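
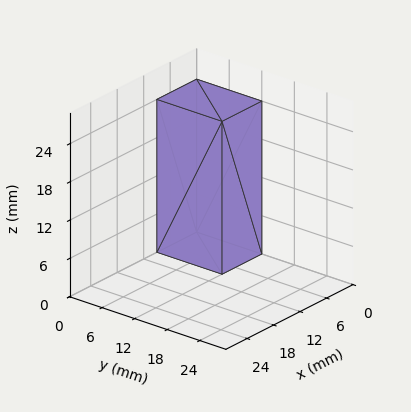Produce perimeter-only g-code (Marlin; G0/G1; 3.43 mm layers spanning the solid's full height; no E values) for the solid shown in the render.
Reading the render: the shape is a rectangular box, roughly 9 × 12 mm footprint and 24 mm tall (dimensions read to the nearest mm from the axis ticks). For the g-code, the solid's height is divided into equal slices at the stated Δz and each level perimeter traced with G1 moves after a G0 lift.

; perimeter-only toolpath
G21 ; units = mm
G90 ; absolute positioning
G28 ; home
; layer 1
G0 Z3.43
G0 X0.00 Y0.00
G1 X9.00 Y0.00
G1 X9.00 Y12.00
G1 X0.00 Y12.00
G1 X0.00 Y0.00
; layer 2
G0 Z6.86
G0 X0.00 Y0.00
G1 X9.00 Y0.00
G1 X9.00 Y12.00
G1 X0.00 Y12.00
G1 X0.00 Y0.00
; layer 3
G0 Z10.29
G0 X0.00 Y0.00
G1 X9.00 Y0.00
G1 X9.00 Y12.00
G1 X0.00 Y12.00
G1 X0.00 Y0.00
; layer 4
G0 Z13.71
G0 X0.00 Y0.00
G1 X9.00 Y0.00
G1 X9.00 Y12.00
G1 X0.00 Y12.00
G1 X0.00 Y0.00
; layer 5
G0 Z17.14
G0 X0.00 Y0.00
G1 X9.00 Y0.00
G1 X9.00 Y12.00
G1 X0.00 Y12.00
G1 X0.00 Y0.00
; layer 6
G0 Z20.57
G0 X0.00 Y0.00
G1 X9.00 Y0.00
G1 X9.00 Y12.00
G1 X0.00 Y12.00
G1 X0.00 Y0.00
; layer 7
G0 Z24.00
G0 X0.00 Y0.00
G1 X9.00 Y0.00
G1 X9.00 Y12.00
G1 X0.00 Y12.00
G1 X0.00 Y0.00
M2 ; end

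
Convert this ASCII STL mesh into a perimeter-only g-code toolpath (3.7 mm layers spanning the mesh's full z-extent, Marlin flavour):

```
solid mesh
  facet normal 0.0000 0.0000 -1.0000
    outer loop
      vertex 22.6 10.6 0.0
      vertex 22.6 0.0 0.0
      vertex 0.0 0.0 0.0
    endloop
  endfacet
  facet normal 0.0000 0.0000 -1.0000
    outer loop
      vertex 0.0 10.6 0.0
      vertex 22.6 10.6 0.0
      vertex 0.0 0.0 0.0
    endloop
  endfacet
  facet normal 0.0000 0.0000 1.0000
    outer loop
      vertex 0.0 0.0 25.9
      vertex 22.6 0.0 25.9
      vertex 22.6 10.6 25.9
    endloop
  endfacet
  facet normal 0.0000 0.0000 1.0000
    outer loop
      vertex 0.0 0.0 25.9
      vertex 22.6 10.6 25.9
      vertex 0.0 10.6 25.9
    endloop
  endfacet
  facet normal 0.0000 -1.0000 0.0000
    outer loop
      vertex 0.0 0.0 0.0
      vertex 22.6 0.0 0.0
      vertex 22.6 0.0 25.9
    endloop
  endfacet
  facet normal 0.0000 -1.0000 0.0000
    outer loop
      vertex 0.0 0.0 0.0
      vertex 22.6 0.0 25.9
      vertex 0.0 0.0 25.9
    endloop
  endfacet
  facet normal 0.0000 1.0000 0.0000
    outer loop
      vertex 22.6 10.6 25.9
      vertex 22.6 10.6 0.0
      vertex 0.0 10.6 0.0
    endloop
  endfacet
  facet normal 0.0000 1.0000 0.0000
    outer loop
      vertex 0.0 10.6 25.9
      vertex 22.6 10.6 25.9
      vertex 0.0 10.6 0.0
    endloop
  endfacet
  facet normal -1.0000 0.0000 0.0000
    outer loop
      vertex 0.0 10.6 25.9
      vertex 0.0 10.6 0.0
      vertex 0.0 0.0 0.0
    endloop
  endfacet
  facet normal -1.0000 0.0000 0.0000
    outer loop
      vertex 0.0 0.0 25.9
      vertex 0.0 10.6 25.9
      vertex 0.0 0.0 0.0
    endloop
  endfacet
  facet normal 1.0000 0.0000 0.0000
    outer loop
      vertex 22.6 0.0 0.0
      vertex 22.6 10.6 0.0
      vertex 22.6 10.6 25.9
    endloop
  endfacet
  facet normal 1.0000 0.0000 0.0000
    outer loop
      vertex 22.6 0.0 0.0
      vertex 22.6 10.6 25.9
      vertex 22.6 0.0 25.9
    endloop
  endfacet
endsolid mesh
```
; perimeter-only toolpath
G21 ; units = mm
G90 ; absolute positioning
G28 ; home
; layer 1
G0 Z3.7
G0 X0.0 Y0.0
G1 X22.6 Y0.0
G1 X22.6 Y10.6
G1 X0.0 Y10.6
G1 X0.0 Y0.0
; layer 2
G0 Z7.4
G0 X0.0 Y0.0
G1 X22.6 Y0.0
G1 X22.6 Y10.6
G1 X0.0 Y10.6
G1 X0.0 Y0.0
; layer 3
G0 Z11.1
G0 X0.0 Y0.0
G1 X22.6 Y0.0
G1 X22.6 Y10.6
G1 X0.0 Y10.6
G1 X0.0 Y0.0
; layer 4
G0 Z14.8
G0 X0.0 Y0.0
G1 X22.6 Y0.0
G1 X22.6 Y10.6
G1 X0.0 Y10.6
G1 X0.0 Y0.0
; layer 5
G0 Z18.5
G0 X0.0 Y0.0
G1 X22.6 Y0.0
G1 X22.6 Y10.6
G1 X0.0 Y10.6
G1 X0.0 Y0.0
; layer 6
G0 Z22.2
G0 X0.0 Y0.0
G1 X22.6 Y0.0
G1 X22.6 Y10.6
G1 X0.0 Y10.6
G1 X0.0 Y0.0
; layer 7
G0 Z25.9
G0 X0.0 Y0.0
G1 X22.6 Y0.0
G1 X22.6 Y10.6
G1 X0.0 Y10.6
G1 X0.0 Y0.0
M2 ; end

The solid is a rectangular box, roughly 22.6 × 10.6 mm footprint and 25.9 mm tall. Slicing at Δz = 3.7 mm — 7 equal slices spanning the solid's height, so layer i sits at z = i·h/7 — gives 7 non-empty perimeters. Each is a 4-segment closed polygon; G0 lifts to the layer z and rapids to the start vertex, then G1 traces the edges.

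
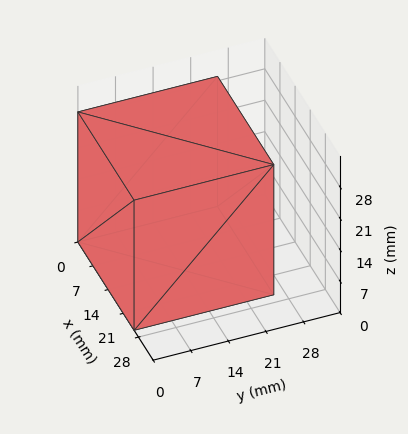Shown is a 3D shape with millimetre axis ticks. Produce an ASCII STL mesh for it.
Reading the render: the shape is a rectangular box, roughly 26 × 26 mm footprint and 29 mm tall (dimensions read to the nearest mm from the axis ticks). For the STL, each face is triangulated and given an outward normal.

solid part
  facet normal 0.0000 0.0000 -1.0000
    outer loop
      vertex 26.00 26.00 0.00
      vertex 26.00 0.00 0.00
      vertex 0.00 0.00 0.00
    endloop
  endfacet
  facet normal 0.0000 0.0000 -1.0000
    outer loop
      vertex 0.00 26.00 0.00
      vertex 26.00 26.00 0.00
      vertex 0.00 0.00 0.00
    endloop
  endfacet
  facet normal 0.0000 0.0000 1.0000
    outer loop
      vertex 0.00 0.00 29.00
      vertex 26.00 0.00 29.00
      vertex 26.00 26.00 29.00
    endloop
  endfacet
  facet normal 0.0000 0.0000 1.0000
    outer loop
      vertex 0.00 0.00 29.00
      vertex 26.00 26.00 29.00
      vertex 0.00 26.00 29.00
    endloop
  endfacet
  facet normal 0.0000 -1.0000 0.0000
    outer loop
      vertex 0.00 0.00 0.00
      vertex 26.00 0.00 0.00
      vertex 26.00 0.00 29.00
    endloop
  endfacet
  facet normal 0.0000 -1.0000 0.0000
    outer loop
      vertex 0.00 0.00 0.00
      vertex 26.00 0.00 29.00
      vertex 0.00 0.00 29.00
    endloop
  endfacet
  facet normal 0.0000 1.0000 0.0000
    outer loop
      vertex 26.00 26.00 29.00
      vertex 26.00 26.00 0.00
      vertex 0.00 26.00 0.00
    endloop
  endfacet
  facet normal 0.0000 1.0000 0.0000
    outer loop
      vertex 0.00 26.00 29.00
      vertex 26.00 26.00 29.00
      vertex 0.00 26.00 0.00
    endloop
  endfacet
  facet normal -1.0000 0.0000 0.0000
    outer loop
      vertex 0.00 26.00 29.00
      vertex 0.00 26.00 0.00
      vertex 0.00 0.00 0.00
    endloop
  endfacet
  facet normal -1.0000 0.0000 0.0000
    outer loop
      vertex 0.00 0.00 29.00
      vertex 0.00 26.00 29.00
      vertex 0.00 0.00 0.00
    endloop
  endfacet
  facet normal 1.0000 0.0000 0.0000
    outer loop
      vertex 26.00 0.00 0.00
      vertex 26.00 26.00 0.00
      vertex 26.00 26.00 29.00
    endloop
  endfacet
  facet normal 1.0000 0.0000 0.0000
    outer loop
      vertex 26.00 0.00 0.00
      vertex 26.00 26.00 29.00
      vertex 26.00 0.00 29.00
    endloop
  endfacet
endsolid part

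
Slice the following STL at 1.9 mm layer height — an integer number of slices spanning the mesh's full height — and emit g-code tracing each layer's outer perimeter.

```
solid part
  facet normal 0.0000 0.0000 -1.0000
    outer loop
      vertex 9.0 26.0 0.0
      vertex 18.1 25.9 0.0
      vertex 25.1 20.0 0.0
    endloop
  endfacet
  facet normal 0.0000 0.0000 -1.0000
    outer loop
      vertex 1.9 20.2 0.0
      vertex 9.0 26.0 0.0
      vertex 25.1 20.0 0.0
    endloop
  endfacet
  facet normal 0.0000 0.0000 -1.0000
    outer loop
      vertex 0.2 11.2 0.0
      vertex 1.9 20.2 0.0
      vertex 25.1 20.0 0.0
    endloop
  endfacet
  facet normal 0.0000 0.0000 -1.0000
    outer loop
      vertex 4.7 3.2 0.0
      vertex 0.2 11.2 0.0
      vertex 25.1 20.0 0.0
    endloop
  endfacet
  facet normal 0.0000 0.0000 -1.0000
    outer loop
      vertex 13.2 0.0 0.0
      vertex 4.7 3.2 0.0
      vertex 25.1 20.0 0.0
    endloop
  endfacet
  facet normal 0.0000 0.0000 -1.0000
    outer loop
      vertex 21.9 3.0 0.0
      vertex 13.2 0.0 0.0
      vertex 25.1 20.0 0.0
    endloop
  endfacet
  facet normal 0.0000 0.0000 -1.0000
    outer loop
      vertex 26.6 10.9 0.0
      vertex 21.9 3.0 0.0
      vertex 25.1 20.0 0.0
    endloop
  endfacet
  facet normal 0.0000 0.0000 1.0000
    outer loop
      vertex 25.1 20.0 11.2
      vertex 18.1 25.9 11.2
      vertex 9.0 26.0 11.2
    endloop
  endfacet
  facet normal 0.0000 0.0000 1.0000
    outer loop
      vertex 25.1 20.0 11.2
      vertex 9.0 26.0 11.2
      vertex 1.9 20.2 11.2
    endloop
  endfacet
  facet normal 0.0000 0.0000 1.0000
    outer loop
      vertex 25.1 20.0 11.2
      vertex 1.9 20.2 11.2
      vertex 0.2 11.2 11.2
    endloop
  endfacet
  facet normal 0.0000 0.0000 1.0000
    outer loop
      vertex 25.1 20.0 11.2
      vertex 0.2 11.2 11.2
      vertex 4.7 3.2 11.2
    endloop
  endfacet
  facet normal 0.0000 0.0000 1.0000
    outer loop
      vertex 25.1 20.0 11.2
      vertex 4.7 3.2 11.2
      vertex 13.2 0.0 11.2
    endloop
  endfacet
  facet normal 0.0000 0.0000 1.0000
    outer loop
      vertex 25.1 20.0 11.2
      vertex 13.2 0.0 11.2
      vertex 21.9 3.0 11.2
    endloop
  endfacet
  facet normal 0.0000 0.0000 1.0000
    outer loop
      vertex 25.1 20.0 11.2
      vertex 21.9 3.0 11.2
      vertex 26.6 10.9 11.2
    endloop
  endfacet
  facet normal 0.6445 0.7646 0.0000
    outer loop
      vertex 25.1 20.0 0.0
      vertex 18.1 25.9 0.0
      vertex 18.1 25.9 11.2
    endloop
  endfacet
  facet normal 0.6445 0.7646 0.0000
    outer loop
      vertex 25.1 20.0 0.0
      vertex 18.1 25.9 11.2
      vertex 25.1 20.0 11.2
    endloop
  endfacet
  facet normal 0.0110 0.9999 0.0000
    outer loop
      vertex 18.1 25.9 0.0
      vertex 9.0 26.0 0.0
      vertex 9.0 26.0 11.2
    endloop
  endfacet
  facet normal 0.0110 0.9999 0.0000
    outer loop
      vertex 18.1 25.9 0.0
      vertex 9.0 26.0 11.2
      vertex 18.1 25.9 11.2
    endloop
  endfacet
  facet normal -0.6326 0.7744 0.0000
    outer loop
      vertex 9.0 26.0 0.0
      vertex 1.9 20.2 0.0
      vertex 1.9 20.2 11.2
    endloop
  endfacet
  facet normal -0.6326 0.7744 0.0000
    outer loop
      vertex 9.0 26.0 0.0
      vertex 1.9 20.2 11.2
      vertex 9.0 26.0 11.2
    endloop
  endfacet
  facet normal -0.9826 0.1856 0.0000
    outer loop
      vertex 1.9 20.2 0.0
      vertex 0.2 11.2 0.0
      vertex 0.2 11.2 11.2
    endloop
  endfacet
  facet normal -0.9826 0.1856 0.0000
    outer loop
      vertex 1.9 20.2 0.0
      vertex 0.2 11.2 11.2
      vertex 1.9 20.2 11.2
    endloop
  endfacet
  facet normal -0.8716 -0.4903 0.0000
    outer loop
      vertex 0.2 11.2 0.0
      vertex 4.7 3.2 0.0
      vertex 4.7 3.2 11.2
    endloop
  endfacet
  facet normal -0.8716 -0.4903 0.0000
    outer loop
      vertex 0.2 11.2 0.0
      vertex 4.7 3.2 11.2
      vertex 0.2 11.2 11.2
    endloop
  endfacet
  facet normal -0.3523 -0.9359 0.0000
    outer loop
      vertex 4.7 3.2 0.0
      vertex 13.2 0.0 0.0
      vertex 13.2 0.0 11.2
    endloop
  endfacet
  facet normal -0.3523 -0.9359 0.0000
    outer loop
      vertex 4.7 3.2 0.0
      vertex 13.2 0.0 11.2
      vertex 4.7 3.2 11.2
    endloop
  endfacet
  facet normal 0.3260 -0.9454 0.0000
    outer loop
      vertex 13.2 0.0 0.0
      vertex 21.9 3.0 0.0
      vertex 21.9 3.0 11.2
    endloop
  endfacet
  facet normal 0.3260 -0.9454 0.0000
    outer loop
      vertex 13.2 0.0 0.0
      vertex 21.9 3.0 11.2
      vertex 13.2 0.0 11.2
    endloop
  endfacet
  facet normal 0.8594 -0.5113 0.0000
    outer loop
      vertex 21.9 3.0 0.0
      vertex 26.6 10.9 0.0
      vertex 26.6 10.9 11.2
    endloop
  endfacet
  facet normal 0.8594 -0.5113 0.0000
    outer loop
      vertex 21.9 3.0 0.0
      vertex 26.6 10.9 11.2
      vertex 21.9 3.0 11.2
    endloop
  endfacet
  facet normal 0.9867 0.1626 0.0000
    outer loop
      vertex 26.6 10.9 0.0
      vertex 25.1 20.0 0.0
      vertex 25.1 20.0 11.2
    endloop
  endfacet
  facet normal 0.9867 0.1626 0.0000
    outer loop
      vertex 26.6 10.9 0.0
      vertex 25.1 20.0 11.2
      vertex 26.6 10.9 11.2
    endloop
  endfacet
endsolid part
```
; perimeter-only toolpath
G21 ; units = mm
G90 ; absolute positioning
G28 ; home
; layer 1
G0 Z1.9
G0 X25.1 Y20.0
G1 X18.1 Y25.9
G1 X9.0 Y26.0
G1 X1.9 Y20.2
G1 X0.2 Y11.2
G1 X4.7 Y3.2
G1 X13.2 Y0.0
G1 X21.9 Y3.0
G1 X26.6 Y10.9
G1 X25.1 Y20.0
; layer 2
G0 Z3.7
G0 X25.1 Y20.0
G1 X18.1 Y25.9
G1 X9.0 Y26.0
G1 X1.9 Y20.2
G1 X0.2 Y11.2
G1 X4.7 Y3.2
G1 X13.2 Y0.0
G1 X21.9 Y3.0
G1 X26.6 Y10.9
G1 X25.1 Y20.0
; layer 3
G0 Z5.6
G0 X25.1 Y20.0
G1 X18.1 Y25.9
G1 X9.0 Y26.0
G1 X1.9 Y20.2
G1 X0.2 Y11.2
G1 X4.7 Y3.2
G1 X13.2 Y0.0
G1 X21.9 Y3.0
G1 X26.6 Y10.9
G1 X25.1 Y20.0
; layer 4
G0 Z7.5
G0 X25.1 Y20.0
G1 X18.1 Y25.9
G1 X9.0 Y26.0
G1 X1.9 Y20.2
G1 X0.2 Y11.2
G1 X4.7 Y3.2
G1 X13.2 Y0.0
G1 X21.9 Y3.0
G1 X26.6 Y10.9
G1 X25.1 Y20.0
; layer 5
G0 Z9.3
G0 X25.1 Y20.0
G1 X18.1 Y25.9
G1 X9.0 Y26.0
G1 X1.9 Y20.2
G1 X0.2 Y11.2
G1 X4.7 Y3.2
G1 X13.2 Y0.0
G1 X21.9 Y3.0
G1 X26.6 Y10.9
G1 X25.1 Y20.0
; layer 6
G0 Z11.2
G0 X25.1 Y20.0
G1 X18.1 Y25.9
G1 X9.0 Y26.0
G1 X1.9 Y20.2
G1 X0.2 Y11.2
G1 X4.7 Y3.2
G1 X13.2 Y0.0
G1 X21.9 Y3.0
G1 X26.6 Y10.9
G1 X25.1 Y20.0
M2 ; end

The solid is a regular 9-sided prism (a cylinder approximated with 9 flat sides), circumscribed radius ≈ 13.4 mm, height ≈ 11.2 mm. Slicing at Δz = 1.9 mm — 6 equal slices spanning the solid's height, so layer i sits at z = i·h/6 — gives 6 non-empty perimeters. Each is a 9-segment closed polygon; G0 lifts to the layer z and rapids to the start vertex, then G1 traces the edges.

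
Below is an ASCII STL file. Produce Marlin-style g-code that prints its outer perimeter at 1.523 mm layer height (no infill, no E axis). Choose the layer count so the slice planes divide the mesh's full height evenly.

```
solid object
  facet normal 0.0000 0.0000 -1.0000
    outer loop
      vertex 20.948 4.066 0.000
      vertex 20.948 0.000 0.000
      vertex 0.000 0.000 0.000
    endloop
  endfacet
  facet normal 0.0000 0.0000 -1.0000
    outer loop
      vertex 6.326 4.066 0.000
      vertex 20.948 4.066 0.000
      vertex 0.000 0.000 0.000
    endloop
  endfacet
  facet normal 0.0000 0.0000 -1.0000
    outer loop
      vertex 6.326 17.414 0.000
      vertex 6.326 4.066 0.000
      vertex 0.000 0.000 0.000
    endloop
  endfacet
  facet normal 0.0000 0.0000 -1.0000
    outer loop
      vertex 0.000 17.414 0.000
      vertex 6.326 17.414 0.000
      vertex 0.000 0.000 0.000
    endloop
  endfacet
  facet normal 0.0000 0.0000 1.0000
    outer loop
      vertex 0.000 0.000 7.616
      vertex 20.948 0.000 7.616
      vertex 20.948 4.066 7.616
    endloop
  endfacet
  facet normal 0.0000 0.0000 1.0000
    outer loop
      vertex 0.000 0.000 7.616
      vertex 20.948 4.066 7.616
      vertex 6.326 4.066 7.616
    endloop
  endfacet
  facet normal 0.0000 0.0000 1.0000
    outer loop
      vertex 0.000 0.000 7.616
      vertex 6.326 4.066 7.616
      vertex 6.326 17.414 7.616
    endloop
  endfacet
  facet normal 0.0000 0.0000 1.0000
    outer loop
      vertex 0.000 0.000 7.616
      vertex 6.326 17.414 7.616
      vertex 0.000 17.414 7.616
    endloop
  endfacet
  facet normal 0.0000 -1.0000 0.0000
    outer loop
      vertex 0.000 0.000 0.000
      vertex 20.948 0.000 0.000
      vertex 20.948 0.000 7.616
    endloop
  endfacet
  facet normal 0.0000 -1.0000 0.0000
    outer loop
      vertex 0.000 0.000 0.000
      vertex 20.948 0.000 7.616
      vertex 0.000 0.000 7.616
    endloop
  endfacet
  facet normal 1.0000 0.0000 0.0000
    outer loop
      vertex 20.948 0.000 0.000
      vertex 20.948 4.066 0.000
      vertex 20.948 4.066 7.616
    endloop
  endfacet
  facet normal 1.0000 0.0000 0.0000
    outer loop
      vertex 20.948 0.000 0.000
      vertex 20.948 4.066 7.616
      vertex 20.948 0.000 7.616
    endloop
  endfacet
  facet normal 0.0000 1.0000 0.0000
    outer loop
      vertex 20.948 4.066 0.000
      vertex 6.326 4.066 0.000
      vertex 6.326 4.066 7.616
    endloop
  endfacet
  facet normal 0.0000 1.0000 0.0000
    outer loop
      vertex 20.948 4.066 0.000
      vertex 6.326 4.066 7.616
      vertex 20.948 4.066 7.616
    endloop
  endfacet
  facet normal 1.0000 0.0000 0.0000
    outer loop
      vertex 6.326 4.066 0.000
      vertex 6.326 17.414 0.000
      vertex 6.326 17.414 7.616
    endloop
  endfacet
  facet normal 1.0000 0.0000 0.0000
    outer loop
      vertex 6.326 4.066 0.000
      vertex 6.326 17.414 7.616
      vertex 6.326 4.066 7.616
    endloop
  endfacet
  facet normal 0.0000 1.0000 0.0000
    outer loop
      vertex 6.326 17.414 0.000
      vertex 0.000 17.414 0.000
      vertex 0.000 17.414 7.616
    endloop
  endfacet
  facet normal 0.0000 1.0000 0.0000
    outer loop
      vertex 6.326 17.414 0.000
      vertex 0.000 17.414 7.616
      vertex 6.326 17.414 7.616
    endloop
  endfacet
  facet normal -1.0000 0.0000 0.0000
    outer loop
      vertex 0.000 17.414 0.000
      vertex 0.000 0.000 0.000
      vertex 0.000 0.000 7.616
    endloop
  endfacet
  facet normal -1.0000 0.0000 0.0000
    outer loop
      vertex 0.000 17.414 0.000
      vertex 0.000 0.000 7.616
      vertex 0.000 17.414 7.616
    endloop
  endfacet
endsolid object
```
; perimeter-only toolpath
G21 ; units = mm
G90 ; absolute positioning
G28 ; home
; layer 1
G0 Z1.523
G0 X0.000 Y0.000
G1 X20.948 Y0.000
G1 X20.948 Y4.066
G1 X6.326 Y4.066
G1 X6.326 Y17.414
G1 X0.000 Y17.414
G1 X0.000 Y0.000
; layer 2
G0 Z3.046
G0 X0.000 Y0.000
G1 X20.948 Y0.000
G1 X20.948 Y4.066
G1 X6.326 Y4.066
G1 X6.326 Y17.414
G1 X0.000 Y17.414
G1 X0.000 Y0.000
; layer 3
G0 Z4.570
G0 X0.000 Y0.000
G1 X20.948 Y0.000
G1 X20.948 Y4.066
G1 X6.326 Y4.066
G1 X6.326 Y17.414
G1 X0.000 Y17.414
G1 X0.000 Y0.000
; layer 4
G0 Z6.093
G0 X0.000 Y0.000
G1 X20.948 Y0.000
G1 X20.948 Y4.066
G1 X6.326 Y4.066
G1 X6.326 Y17.414
G1 X0.000 Y17.414
G1 X0.000 Y0.000
; layer 5
G0 Z7.616
G0 X0.000 Y0.000
G1 X20.948 Y0.000
G1 X20.948 Y4.066
G1 X6.326 Y4.066
G1 X6.326 Y17.414
G1 X0.000 Y17.414
G1 X0.000 Y0.000
M2 ; end

The solid is an L-shaped prism: outer 20.9 × 17.4 mm, arm thicknesses ≈ 4.07 mm (horizontal) and 6.33 mm (vertical), extruded 7.62 mm in z. Slicing at Δz = 1.523 mm — 5 equal slices spanning the solid's height, so layer i sits at z = i·h/5 — gives 5 non-empty perimeters. Each is a 6-segment closed polygon; G0 lifts to the layer z and rapids to the start vertex, then G1 traces the edges.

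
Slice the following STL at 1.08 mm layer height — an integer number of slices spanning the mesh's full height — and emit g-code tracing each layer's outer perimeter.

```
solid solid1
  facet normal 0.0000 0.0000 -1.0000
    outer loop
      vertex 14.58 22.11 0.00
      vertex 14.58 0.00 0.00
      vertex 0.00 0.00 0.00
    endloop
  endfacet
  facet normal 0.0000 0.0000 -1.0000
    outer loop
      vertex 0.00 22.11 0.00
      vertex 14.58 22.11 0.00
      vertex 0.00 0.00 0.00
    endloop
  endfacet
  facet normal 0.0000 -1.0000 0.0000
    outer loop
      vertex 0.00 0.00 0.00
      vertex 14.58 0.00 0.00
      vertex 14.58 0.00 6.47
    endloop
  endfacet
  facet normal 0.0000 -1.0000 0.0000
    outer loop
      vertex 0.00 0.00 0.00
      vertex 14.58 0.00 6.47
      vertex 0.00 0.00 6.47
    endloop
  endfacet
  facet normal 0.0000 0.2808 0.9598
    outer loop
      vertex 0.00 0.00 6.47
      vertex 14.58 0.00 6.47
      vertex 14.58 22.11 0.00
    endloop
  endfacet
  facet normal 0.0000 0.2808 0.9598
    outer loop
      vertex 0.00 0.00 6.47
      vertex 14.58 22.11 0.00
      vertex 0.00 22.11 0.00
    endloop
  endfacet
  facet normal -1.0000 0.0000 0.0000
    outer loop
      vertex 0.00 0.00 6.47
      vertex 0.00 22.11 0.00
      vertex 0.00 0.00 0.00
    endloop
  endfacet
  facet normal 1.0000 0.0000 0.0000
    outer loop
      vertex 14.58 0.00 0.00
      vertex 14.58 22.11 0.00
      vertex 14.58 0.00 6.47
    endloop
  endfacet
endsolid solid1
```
; perimeter-only toolpath
G21 ; units = mm
G90 ; absolute positioning
G28 ; home
; layer 1
G0 Z1.08
G0 X0.00 Y0.00
G1 X14.58 Y0.00
G1 X14.58 Y18.42
G1 X0.00 Y18.42
G1 X0.00 Y0.00
; layer 2
G0 Z2.16
G0 X0.00 Y0.00
G1 X14.58 Y0.00
G1 X14.58 Y14.74
G1 X0.00 Y14.74
G1 X0.00 Y0.00
; layer 3
G0 Z3.24
G0 X0.00 Y0.00
G1 X14.58 Y0.00
G1 X14.58 Y11.05
G1 X0.00 Y11.05
G1 X0.00 Y0.00
; layer 4
G0 Z4.31
G0 X0.00 Y0.00
G1 X14.58 Y0.00
G1 X14.58 Y7.37
G1 X0.00 Y7.37
G1 X0.00 Y0.00
; layer 5
G0 Z5.39
G0 X0.00 Y0.00
G1 X14.58 Y0.00
G1 X14.58 Y3.68
G1 X0.00 Y3.68
G1 X0.00 Y0.00
M2 ; end

The solid is a wedge (ramp): 14.6 × 22.1 mm base, rising to 6.47 mm along the y=0 edge and sloping linearly to z=0 at y=22.1. Slicing at Δz = 1.08 mm — 6 equal slices spanning the solid's height, so layer i sits at z = i·h/6 — gives 5 non-empty perimeters. Each is a 4-segment closed polygon; G0 lifts to the layer z and rapids to the start vertex, then G1 traces the edges. The cross-section shrinks linearly with z (the slice at the apex is degenerate and omitted).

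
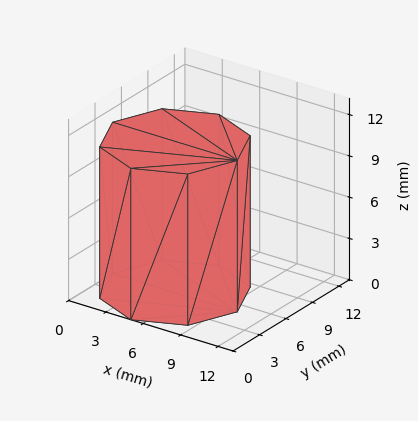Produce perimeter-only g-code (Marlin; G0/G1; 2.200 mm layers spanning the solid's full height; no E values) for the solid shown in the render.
Reading the render: the shape is a regular 8-sided prism (a cylinder approximated with 8 flat sides), circumscribed radius ≈ 5 mm, height ≈ 11 mm (dimensions read to the nearest mm from the axis ticks). For the g-code, the solid's height is divided into equal slices at the stated Δz and each level perimeter traced with G1 moves after a G0 lift.

; perimeter-only toolpath
G21 ; units = mm
G90 ; absolute positioning
G28 ; home
; layer 1
G0 Z2.200
G0 X10.000 Y5.000
G1 X8.536 Y8.536
G1 X5.000 Y10.000
G1 X1.464 Y8.536
G1 X0.000 Y5.000
G1 X1.464 Y1.464
G1 X5.000 Y0.000
G1 X8.536 Y1.464
G1 X10.000 Y5.000
; layer 2
G0 Z4.400
G0 X10.000 Y5.000
G1 X8.536 Y8.536
G1 X5.000 Y10.000
G1 X1.464 Y8.536
G1 X0.000 Y5.000
G1 X1.464 Y1.464
G1 X5.000 Y0.000
G1 X8.536 Y1.464
G1 X10.000 Y5.000
; layer 3
G0 Z6.600
G0 X10.000 Y5.000
G1 X8.536 Y8.536
G1 X5.000 Y10.000
G1 X1.464 Y8.536
G1 X0.000 Y5.000
G1 X1.464 Y1.464
G1 X5.000 Y0.000
G1 X8.536 Y1.464
G1 X10.000 Y5.000
; layer 4
G0 Z8.800
G0 X10.000 Y5.000
G1 X8.536 Y8.536
G1 X5.000 Y10.000
G1 X1.464 Y8.536
G1 X0.000 Y5.000
G1 X1.464 Y1.464
G1 X5.000 Y0.000
G1 X8.536 Y1.464
G1 X10.000 Y5.000
; layer 5
G0 Z11.000
G0 X10.000 Y5.000
G1 X8.536 Y8.536
G1 X5.000 Y10.000
G1 X1.464 Y8.536
G1 X0.000 Y5.000
G1 X1.464 Y1.464
G1 X5.000 Y0.000
G1 X8.536 Y1.464
G1 X10.000 Y5.000
M2 ; end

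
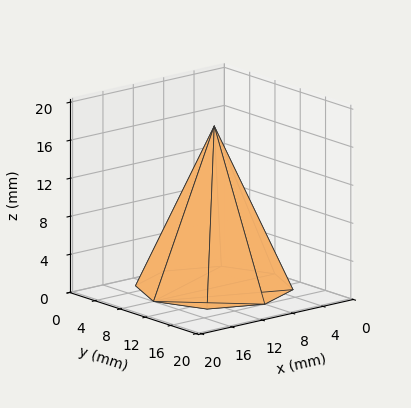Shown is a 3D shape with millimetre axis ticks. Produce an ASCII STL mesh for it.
Reading the render: the shape is a regular 8-sided pyramid, base circumscribed radius ≈ 8 mm, apex at z ≈ 17 mm (dimensions read to the nearest mm from the axis ticks). For the STL, each face is triangulated and given an outward normal.

solid part
  facet normal 0.0000 0.0000 -1.0000
    outer loop
      vertex 8.00 16.00 0.00
      vertex 13.66 13.66 0.00
      vertex 16.00 8.00 0.00
    endloop
  endfacet
  facet normal 0.0000 0.0000 -1.0000
    outer loop
      vertex 2.34 13.66 0.00
      vertex 8.00 16.00 0.00
      vertex 16.00 8.00 0.00
    endloop
  endfacet
  facet normal 0.0000 0.0000 -1.0000
    outer loop
      vertex 0.00 8.00 0.00
      vertex 2.34 13.66 0.00
      vertex 16.00 8.00 0.00
    endloop
  endfacet
  facet normal 0.0000 0.0000 -1.0000
    outer loop
      vertex 2.34 2.34 0.00
      vertex 0.00 8.00 0.00
      vertex 16.00 8.00 0.00
    endloop
  endfacet
  facet normal 0.0000 0.0000 -1.0000
    outer loop
      vertex 8.00 0.00 0.00
      vertex 2.34 2.34 0.00
      vertex 16.00 8.00 0.00
    endloop
  endfacet
  facet normal 0.0000 0.0000 -1.0000
    outer loop
      vertex 13.66 2.34 0.00
      vertex 8.00 0.00 0.00
      vertex 16.00 8.00 0.00
    endloop
  endfacet
  facet normal 0.8475 0.3504 0.3988
    outer loop
      vertex 16.00 8.00 0.00
      vertex 13.66 13.66 0.00
      vertex 8.00 8.00 17.00
    endloop
  endfacet
  facet normal 0.3504 0.8475 0.3988
    outer loop
      vertex 13.66 13.66 0.00
      vertex 8.00 16.00 0.00
      vertex 8.00 8.00 17.00
    endloop
  endfacet
  facet normal -0.3504 0.8475 0.3988
    outer loop
      vertex 8.00 16.00 0.00
      vertex 2.34 13.66 0.00
      vertex 8.00 8.00 17.00
    endloop
  endfacet
  facet normal -0.8475 0.3504 0.3988
    outer loop
      vertex 2.34 13.66 0.00
      vertex 0.00 8.00 0.00
      vertex 8.00 8.00 17.00
    endloop
  endfacet
  facet normal -0.8475 -0.3504 0.3988
    outer loop
      vertex 0.00 8.00 0.00
      vertex 2.34 2.34 0.00
      vertex 8.00 8.00 17.00
    endloop
  endfacet
  facet normal -0.3504 -0.8475 0.3988
    outer loop
      vertex 2.34 2.34 0.00
      vertex 8.00 0.00 0.00
      vertex 8.00 8.00 17.00
    endloop
  endfacet
  facet normal 0.3504 -0.8475 0.3988
    outer loop
      vertex 8.00 0.00 0.00
      vertex 13.66 2.34 0.00
      vertex 8.00 8.00 17.00
    endloop
  endfacet
  facet normal 0.8475 -0.3504 0.3988
    outer loop
      vertex 13.66 2.34 0.00
      vertex 16.00 8.00 0.00
      vertex 8.00 8.00 17.00
    endloop
  endfacet
endsolid part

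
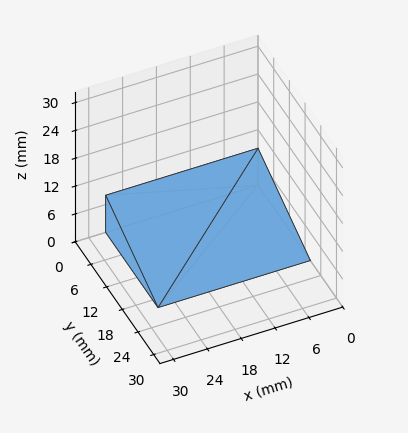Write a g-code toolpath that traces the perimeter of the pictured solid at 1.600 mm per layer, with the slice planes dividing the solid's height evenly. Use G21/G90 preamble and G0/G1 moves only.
Reading the render: the shape is a wedge (ramp): 27 × 20 mm base, rising to 8 mm along the y=0 edge and sloping linearly to z=0 at y=20 (dimensions read to the nearest mm from the axis ticks). For the g-code, the solid's height is divided into equal slices at the stated Δz and each level perimeter traced with G1 moves after a G0 lift.

; perimeter-only toolpath
G21 ; units = mm
G90 ; absolute positioning
G28 ; home
; layer 1
G0 Z1.600
G0 X0.000 Y0.000
G1 X27.000 Y0.000
G1 X27.000 Y16.000
G1 X0.000 Y16.000
G1 X0.000 Y0.000
; layer 2
G0 Z3.200
G0 X0.000 Y0.000
G1 X27.000 Y0.000
G1 X27.000 Y12.000
G1 X0.000 Y12.000
G1 X0.000 Y0.000
; layer 3
G0 Z4.800
G0 X0.000 Y0.000
G1 X27.000 Y0.000
G1 X27.000 Y8.000
G1 X0.000 Y8.000
G1 X0.000 Y0.000
; layer 4
G0 Z6.400
G0 X0.000 Y0.000
G1 X27.000 Y0.000
G1 X27.000 Y4.000
G1 X0.000 Y4.000
G1 X0.000 Y0.000
M2 ; end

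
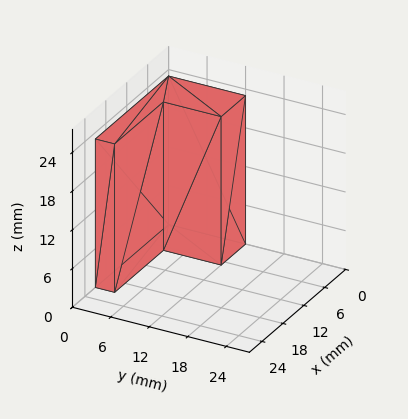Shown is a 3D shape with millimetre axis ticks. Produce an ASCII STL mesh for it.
Reading the render: the shape is an L-shaped prism: outer 21 × 12 mm, arm thicknesses ≈ 3 mm (horizontal) and 7 mm (vertical), extruded 23 mm in z (dimensions read to the nearest mm from the axis ticks). For the STL, each face is triangulated and given an outward normal.

solid part
  facet normal 0.0000 0.0000 -1.0000
    outer loop
      vertex 21.00 3.00 0.00
      vertex 21.00 0.00 0.00
      vertex 0.00 0.00 0.00
    endloop
  endfacet
  facet normal 0.0000 0.0000 -1.0000
    outer loop
      vertex 7.00 3.00 0.00
      vertex 21.00 3.00 0.00
      vertex 0.00 0.00 0.00
    endloop
  endfacet
  facet normal 0.0000 0.0000 -1.0000
    outer loop
      vertex 7.00 12.00 0.00
      vertex 7.00 3.00 0.00
      vertex 0.00 0.00 0.00
    endloop
  endfacet
  facet normal 0.0000 0.0000 -1.0000
    outer loop
      vertex 0.00 12.00 0.00
      vertex 7.00 12.00 0.00
      vertex 0.00 0.00 0.00
    endloop
  endfacet
  facet normal 0.0000 0.0000 1.0000
    outer loop
      vertex 0.00 0.00 23.00
      vertex 21.00 0.00 23.00
      vertex 21.00 3.00 23.00
    endloop
  endfacet
  facet normal 0.0000 0.0000 1.0000
    outer loop
      vertex 0.00 0.00 23.00
      vertex 21.00 3.00 23.00
      vertex 7.00 3.00 23.00
    endloop
  endfacet
  facet normal 0.0000 0.0000 1.0000
    outer loop
      vertex 0.00 0.00 23.00
      vertex 7.00 3.00 23.00
      vertex 7.00 12.00 23.00
    endloop
  endfacet
  facet normal 0.0000 0.0000 1.0000
    outer loop
      vertex 0.00 0.00 23.00
      vertex 7.00 12.00 23.00
      vertex 0.00 12.00 23.00
    endloop
  endfacet
  facet normal 0.0000 -1.0000 0.0000
    outer loop
      vertex 0.00 0.00 0.00
      vertex 21.00 0.00 0.00
      vertex 21.00 0.00 23.00
    endloop
  endfacet
  facet normal 0.0000 -1.0000 0.0000
    outer loop
      vertex 0.00 0.00 0.00
      vertex 21.00 0.00 23.00
      vertex 0.00 0.00 23.00
    endloop
  endfacet
  facet normal 1.0000 0.0000 0.0000
    outer loop
      vertex 21.00 0.00 0.00
      vertex 21.00 3.00 0.00
      vertex 21.00 3.00 23.00
    endloop
  endfacet
  facet normal 1.0000 0.0000 0.0000
    outer loop
      vertex 21.00 0.00 0.00
      vertex 21.00 3.00 23.00
      vertex 21.00 0.00 23.00
    endloop
  endfacet
  facet normal 0.0000 1.0000 0.0000
    outer loop
      vertex 21.00 3.00 0.00
      vertex 7.00 3.00 0.00
      vertex 7.00 3.00 23.00
    endloop
  endfacet
  facet normal 0.0000 1.0000 0.0000
    outer loop
      vertex 21.00 3.00 0.00
      vertex 7.00 3.00 23.00
      vertex 21.00 3.00 23.00
    endloop
  endfacet
  facet normal 1.0000 0.0000 0.0000
    outer loop
      vertex 7.00 3.00 0.00
      vertex 7.00 12.00 0.00
      vertex 7.00 12.00 23.00
    endloop
  endfacet
  facet normal 1.0000 0.0000 0.0000
    outer loop
      vertex 7.00 3.00 0.00
      vertex 7.00 12.00 23.00
      vertex 7.00 3.00 23.00
    endloop
  endfacet
  facet normal 0.0000 1.0000 0.0000
    outer loop
      vertex 7.00 12.00 0.00
      vertex 0.00 12.00 0.00
      vertex 0.00 12.00 23.00
    endloop
  endfacet
  facet normal 0.0000 1.0000 0.0000
    outer loop
      vertex 7.00 12.00 0.00
      vertex 0.00 12.00 23.00
      vertex 7.00 12.00 23.00
    endloop
  endfacet
  facet normal -1.0000 0.0000 0.0000
    outer loop
      vertex 0.00 12.00 0.00
      vertex 0.00 0.00 0.00
      vertex 0.00 0.00 23.00
    endloop
  endfacet
  facet normal -1.0000 0.0000 0.0000
    outer loop
      vertex 0.00 12.00 0.00
      vertex 0.00 0.00 23.00
      vertex 0.00 12.00 23.00
    endloop
  endfacet
endsolid part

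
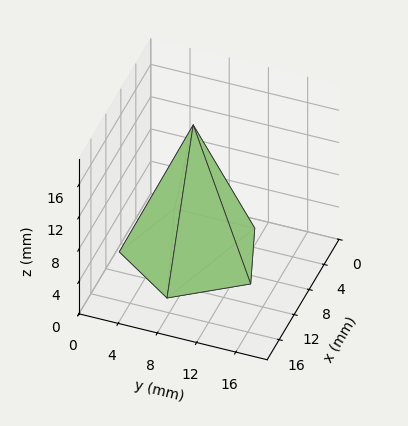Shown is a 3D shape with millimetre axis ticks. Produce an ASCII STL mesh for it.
Reading the render: the shape is a regular 5-sided pyramid, base circumscribed radius ≈ 7 mm, apex at z ≈ 16 mm (dimensions read to the nearest mm from the axis ticks). For the STL, each face is triangulated and given an outward normal.

solid part
  facet normal 0.0000 0.0000 -1.0000
    outer loop
      vertex 1.3 11.1 0.0
      vertex 9.2 13.7 0.0
      vertex 14.0 7.0 0.0
    endloop
  endfacet
  facet normal 0.0000 0.0000 -1.0000
    outer loop
      vertex 1.3 2.9 0.0
      vertex 1.3 11.1 0.0
      vertex 14.0 7.0 0.0
    endloop
  endfacet
  facet normal 0.0000 0.0000 -1.0000
    outer loop
      vertex 9.2 0.3 0.0
      vertex 1.3 2.9 0.0
      vertex 14.0 7.0 0.0
    endloop
  endfacet
  facet normal 0.7659 0.5487 0.3351
    outer loop
      vertex 14.0 7.0 0.0
      vertex 9.2 13.7 0.0
      vertex 7.0 7.0 16.0
    endloop
  endfacet
  facet normal -0.2946 0.8952 0.3344
    outer loop
      vertex 9.2 13.7 0.0
      vertex 1.3 11.1 0.0
      vertex 7.0 7.0 16.0
    endloop
  endfacet
  facet normal -0.9420 0.0000 0.3356
    outer loop
      vertex 1.3 11.1 0.0
      vertex 1.3 2.9 0.0
      vertex 7.0 7.0 16.0
    endloop
  endfacet
  facet normal -0.2946 -0.8952 0.3344
    outer loop
      vertex 1.3 2.9 0.0
      vertex 9.2 0.3 0.0
      vertex 7.0 7.0 16.0
    endloop
  endfacet
  facet normal 0.7659 -0.5487 0.3351
    outer loop
      vertex 9.2 0.3 0.0
      vertex 14.0 7.0 0.0
      vertex 7.0 7.0 16.0
    endloop
  endfacet
endsolid part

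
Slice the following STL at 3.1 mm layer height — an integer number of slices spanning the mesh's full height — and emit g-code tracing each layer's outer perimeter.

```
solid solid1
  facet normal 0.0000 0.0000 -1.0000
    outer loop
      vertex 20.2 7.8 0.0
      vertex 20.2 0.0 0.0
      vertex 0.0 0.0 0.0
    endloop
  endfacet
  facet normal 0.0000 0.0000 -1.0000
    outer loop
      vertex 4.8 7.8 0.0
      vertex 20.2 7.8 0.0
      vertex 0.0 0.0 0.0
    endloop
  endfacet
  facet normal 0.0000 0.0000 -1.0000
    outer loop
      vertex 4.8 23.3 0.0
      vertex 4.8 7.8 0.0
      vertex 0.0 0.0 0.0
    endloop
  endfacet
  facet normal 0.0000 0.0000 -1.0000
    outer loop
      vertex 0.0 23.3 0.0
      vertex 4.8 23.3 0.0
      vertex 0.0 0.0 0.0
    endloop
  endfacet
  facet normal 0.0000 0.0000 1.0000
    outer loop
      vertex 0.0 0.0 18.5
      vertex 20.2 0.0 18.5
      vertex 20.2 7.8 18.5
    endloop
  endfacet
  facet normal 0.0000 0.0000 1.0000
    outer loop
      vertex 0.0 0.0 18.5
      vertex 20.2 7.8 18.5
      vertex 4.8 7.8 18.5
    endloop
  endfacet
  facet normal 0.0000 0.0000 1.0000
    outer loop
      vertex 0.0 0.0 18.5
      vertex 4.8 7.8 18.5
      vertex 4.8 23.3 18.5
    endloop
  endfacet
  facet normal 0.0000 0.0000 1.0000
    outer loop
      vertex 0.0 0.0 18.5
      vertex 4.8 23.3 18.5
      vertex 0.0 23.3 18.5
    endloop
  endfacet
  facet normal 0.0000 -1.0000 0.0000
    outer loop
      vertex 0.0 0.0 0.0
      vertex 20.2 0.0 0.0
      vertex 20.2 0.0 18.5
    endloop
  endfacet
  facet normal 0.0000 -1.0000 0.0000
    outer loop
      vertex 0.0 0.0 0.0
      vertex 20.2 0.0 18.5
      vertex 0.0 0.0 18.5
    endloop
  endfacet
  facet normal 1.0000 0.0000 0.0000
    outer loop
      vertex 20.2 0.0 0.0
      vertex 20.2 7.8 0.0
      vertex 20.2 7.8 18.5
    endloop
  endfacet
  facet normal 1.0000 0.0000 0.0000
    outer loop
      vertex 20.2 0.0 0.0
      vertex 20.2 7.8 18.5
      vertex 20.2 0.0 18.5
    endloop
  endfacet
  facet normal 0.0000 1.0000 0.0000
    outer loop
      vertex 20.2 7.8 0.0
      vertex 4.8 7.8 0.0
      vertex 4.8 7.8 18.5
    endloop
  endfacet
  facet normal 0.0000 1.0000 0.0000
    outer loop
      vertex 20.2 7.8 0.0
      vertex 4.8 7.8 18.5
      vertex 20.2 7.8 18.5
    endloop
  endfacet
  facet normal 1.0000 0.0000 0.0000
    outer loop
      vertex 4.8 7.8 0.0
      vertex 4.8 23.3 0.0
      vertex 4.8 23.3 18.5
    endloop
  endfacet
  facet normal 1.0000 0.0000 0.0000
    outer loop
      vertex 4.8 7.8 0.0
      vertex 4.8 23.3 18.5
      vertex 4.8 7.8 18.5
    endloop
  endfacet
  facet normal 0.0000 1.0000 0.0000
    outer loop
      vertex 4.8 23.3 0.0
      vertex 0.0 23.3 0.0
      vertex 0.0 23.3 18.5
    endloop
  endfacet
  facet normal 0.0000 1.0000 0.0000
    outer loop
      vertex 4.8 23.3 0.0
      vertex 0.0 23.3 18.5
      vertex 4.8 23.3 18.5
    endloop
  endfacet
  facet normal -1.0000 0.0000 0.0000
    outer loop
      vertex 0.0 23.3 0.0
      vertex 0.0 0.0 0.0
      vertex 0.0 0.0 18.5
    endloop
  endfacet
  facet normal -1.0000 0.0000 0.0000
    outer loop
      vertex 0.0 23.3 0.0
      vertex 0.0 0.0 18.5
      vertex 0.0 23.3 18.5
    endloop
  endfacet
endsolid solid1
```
; perimeter-only toolpath
G21 ; units = mm
G90 ; absolute positioning
G28 ; home
; layer 1
G0 Z3.1
G0 X0.0 Y0.0
G1 X20.2 Y0.0
G1 X20.2 Y7.8
G1 X4.8 Y7.8
G1 X4.8 Y23.3
G1 X0.0 Y23.3
G1 X0.0 Y0.0
; layer 2
G0 Z6.2
G0 X0.0 Y0.0
G1 X20.2 Y0.0
G1 X20.2 Y7.8
G1 X4.8 Y7.8
G1 X4.8 Y23.3
G1 X0.0 Y23.3
G1 X0.0 Y0.0
; layer 3
G0 Z9.2
G0 X0.0 Y0.0
G1 X20.2 Y0.0
G1 X20.2 Y7.8
G1 X4.8 Y7.8
G1 X4.8 Y23.3
G1 X0.0 Y23.3
G1 X0.0 Y0.0
; layer 4
G0 Z12.3
G0 X0.0 Y0.0
G1 X20.2 Y0.0
G1 X20.2 Y7.8
G1 X4.8 Y7.8
G1 X4.8 Y23.3
G1 X0.0 Y23.3
G1 X0.0 Y0.0
; layer 5
G0 Z15.4
G0 X0.0 Y0.0
G1 X20.2 Y0.0
G1 X20.2 Y7.8
G1 X4.8 Y7.8
G1 X4.8 Y23.3
G1 X0.0 Y23.3
G1 X0.0 Y0.0
; layer 6
G0 Z18.5
G0 X0.0 Y0.0
G1 X20.2 Y0.0
G1 X20.2 Y7.8
G1 X4.8 Y7.8
G1 X4.8 Y23.3
G1 X0.0 Y23.3
G1 X0.0 Y0.0
M2 ; end

The solid is an L-shaped prism: outer 20.2 × 23.3 mm, arm thicknesses ≈ 7.8 mm (horizontal) and 4.8 mm (vertical), extruded 18.5 mm in z. Slicing at Δz = 3.1 mm — 6 equal slices spanning the solid's height, so layer i sits at z = i·h/6 — gives 6 non-empty perimeters. Each is a 6-segment closed polygon; G0 lifts to the layer z and rapids to the start vertex, then G1 traces the edges.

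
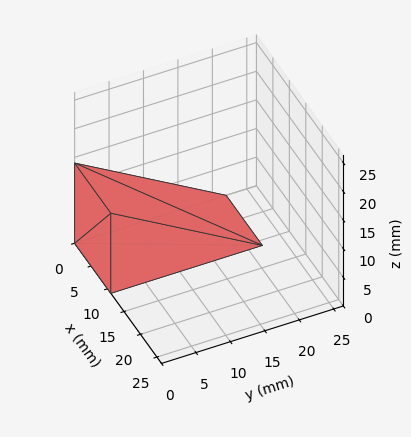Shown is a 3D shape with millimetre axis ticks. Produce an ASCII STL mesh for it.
Reading the render: the shape is a wedge (ramp): 11 × 22 mm base, rising to 14 mm along the y=0 edge and sloping linearly to z=0 at y=22 (dimensions read to the nearest mm from the axis ticks). For the STL, each face is triangulated and given an outward normal.

solid part
  facet normal 0.0000 0.0000 -1.0000
    outer loop
      vertex 11.0 22.0 0.0
      vertex 11.0 0.0 0.0
      vertex 0.0 0.0 0.0
    endloop
  endfacet
  facet normal 0.0000 0.0000 -1.0000
    outer loop
      vertex 0.0 22.0 0.0
      vertex 11.0 22.0 0.0
      vertex 0.0 0.0 0.0
    endloop
  endfacet
  facet normal 0.0000 -1.0000 0.0000
    outer loop
      vertex 0.0 0.0 0.0
      vertex 11.0 0.0 0.0
      vertex 11.0 0.0 14.0
    endloop
  endfacet
  facet normal 0.0000 -1.0000 0.0000
    outer loop
      vertex 0.0 0.0 0.0
      vertex 11.0 0.0 14.0
      vertex 0.0 0.0 14.0
    endloop
  endfacet
  facet normal 0.0000 0.5369 0.8437
    outer loop
      vertex 0.0 0.0 14.0
      vertex 11.0 0.0 14.0
      vertex 11.0 22.0 0.0
    endloop
  endfacet
  facet normal 0.0000 0.5369 0.8437
    outer loop
      vertex 0.0 0.0 14.0
      vertex 11.0 22.0 0.0
      vertex 0.0 22.0 0.0
    endloop
  endfacet
  facet normal -1.0000 0.0000 0.0000
    outer loop
      vertex 0.0 0.0 14.0
      vertex 0.0 22.0 0.0
      vertex 0.0 0.0 0.0
    endloop
  endfacet
  facet normal 1.0000 0.0000 0.0000
    outer loop
      vertex 11.0 0.0 0.0
      vertex 11.0 22.0 0.0
      vertex 11.0 0.0 14.0
    endloop
  endfacet
endsolid part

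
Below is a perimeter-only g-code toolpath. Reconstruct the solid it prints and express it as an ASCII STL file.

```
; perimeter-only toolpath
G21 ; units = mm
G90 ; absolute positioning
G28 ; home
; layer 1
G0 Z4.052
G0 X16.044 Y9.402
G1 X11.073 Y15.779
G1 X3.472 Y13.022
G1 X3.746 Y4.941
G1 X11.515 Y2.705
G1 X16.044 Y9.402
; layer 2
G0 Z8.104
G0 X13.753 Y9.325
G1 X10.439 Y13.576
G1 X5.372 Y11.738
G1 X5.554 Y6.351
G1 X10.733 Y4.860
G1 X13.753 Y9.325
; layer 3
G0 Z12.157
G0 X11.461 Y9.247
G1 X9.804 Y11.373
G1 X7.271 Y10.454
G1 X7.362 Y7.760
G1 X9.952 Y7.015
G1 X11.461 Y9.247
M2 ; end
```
solid part
  facet normal 0.0000 0.0000 -1.0000
    outer loop
      vertex 1.573 14.306 0.000
      vertex 11.707 17.982 0.000
      vertex 18.335 9.480 0.000
    endloop
  endfacet
  facet normal 0.0000 0.0000 -1.0000
    outer loop
      vertex 1.938 3.532 0.000
      vertex 1.573 14.306 0.000
      vertex 18.335 9.480 0.000
    endloop
  endfacet
  facet normal 0.0000 0.0000 -1.0000
    outer loop
      vertex 12.297 0.550 0.000
      vertex 1.938 3.532 0.000
      vertex 18.335 9.480 0.000
    endloop
  endfacet
  facet normal 0.7171 0.5591 0.4162
    outer loop
      vertex 18.335 9.480 0.000
      vertex 11.707 17.982 0.000
      vertex 9.170 9.170 16.209
    endloop
  endfacet
  facet normal -0.3101 0.8548 0.4162
    outer loop
      vertex 11.707 17.982 0.000
      vertex 1.573 14.306 0.000
      vertex 9.170 9.170 16.209
    endloop
  endfacet
  facet normal -0.9088 -0.0308 0.4162
    outer loop
      vertex 1.573 14.306 0.000
      vertex 1.938 3.532 0.000
      vertex 9.170 9.170 16.209
    endloop
  endfacet
  facet normal -0.2515 -0.8738 0.4162
    outer loop
      vertex 1.938 3.532 0.000
      vertex 12.297 0.550 0.000
      vertex 9.170 9.170 16.209
    endloop
  endfacet
  facet normal 0.7533 -0.5093 0.4162
    outer loop
      vertex 12.297 0.550 0.000
      vertex 18.335 9.480 0.000
      vertex 9.170 9.170 16.209
    endloop
  endfacet
endsolid part

The G0 Z moves step by Δz≈4.052 mm. The G1 loops shrink linearly with z, so the solid tapers from its base footprint up to z≈16.2. Closing with a flat bottom cap and the tapered top and triangulating gives 8 facets — a regular 5-sided pyramid, base circumscribed radius ≈ 9.17 mm, apex at z ≈ 16.2 mm.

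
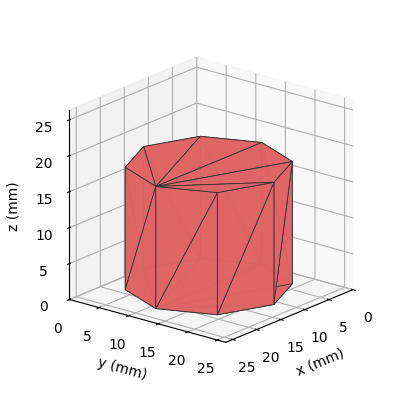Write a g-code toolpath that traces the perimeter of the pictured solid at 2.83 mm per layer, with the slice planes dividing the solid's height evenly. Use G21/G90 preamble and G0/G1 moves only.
Reading the render: the shape is a regular 8-sided prism (a cylinder approximated with 8 flat sides), circumscribed radius ≈ 11 mm, height ≈ 17 mm (dimensions read to the nearest mm from the axis ticks). For the g-code, the solid's height is divided into equal slices at the stated Δz and each level perimeter traced with G1 moves after a G0 lift.

; perimeter-only toolpath
G21 ; units = mm
G90 ; absolute positioning
G28 ; home
; layer 1
G0 Z2.83
G0 X22.00 Y11.00
G1 X18.78 Y18.78
G1 X11.00 Y22.00
G1 X3.22 Y18.78
G1 X0.00 Y11.00
G1 X3.22 Y3.22
G1 X11.00 Y0.00
G1 X18.78 Y3.22
G1 X22.00 Y11.00
; layer 2
G0 Z5.67
G0 X22.00 Y11.00
G1 X18.78 Y18.78
G1 X11.00 Y22.00
G1 X3.22 Y18.78
G1 X0.00 Y11.00
G1 X3.22 Y3.22
G1 X11.00 Y0.00
G1 X18.78 Y3.22
G1 X22.00 Y11.00
; layer 3
G0 Z8.50
G0 X22.00 Y11.00
G1 X18.78 Y18.78
G1 X11.00 Y22.00
G1 X3.22 Y18.78
G1 X0.00 Y11.00
G1 X3.22 Y3.22
G1 X11.00 Y0.00
G1 X18.78 Y3.22
G1 X22.00 Y11.00
; layer 4
G0 Z11.33
G0 X22.00 Y11.00
G1 X18.78 Y18.78
G1 X11.00 Y22.00
G1 X3.22 Y18.78
G1 X0.00 Y11.00
G1 X3.22 Y3.22
G1 X11.00 Y0.00
G1 X18.78 Y3.22
G1 X22.00 Y11.00
; layer 5
G0 Z14.17
G0 X22.00 Y11.00
G1 X18.78 Y18.78
G1 X11.00 Y22.00
G1 X3.22 Y18.78
G1 X0.00 Y11.00
G1 X3.22 Y3.22
G1 X11.00 Y0.00
G1 X18.78 Y3.22
G1 X22.00 Y11.00
; layer 6
G0 Z17.00
G0 X22.00 Y11.00
G1 X18.78 Y18.78
G1 X11.00 Y22.00
G1 X3.22 Y18.78
G1 X0.00 Y11.00
G1 X3.22 Y3.22
G1 X11.00 Y0.00
G1 X18.78 Y3.22
G1 X22.00 Y11.00
M2 ; end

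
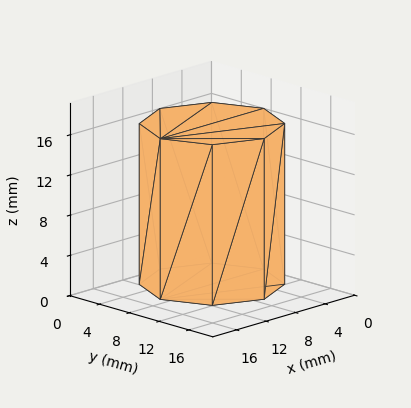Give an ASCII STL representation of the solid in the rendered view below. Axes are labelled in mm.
Reading the render: the shape is a regular 8-sided prism (a cylinder approximated with 8 flat sides), circumscribed radius ≈ 7 mm, height ≈ 16 mm (dimensions read to the nearest mm from the axis ticks). For the STL, each face is triangulated and given an outward normal.

solid part
  facet normal 0.0000 0.0000 -1.0000
    outer loop
      vertex 7.0 14.0 0.0
      vertex 11.9 11.9 0.0
      vertex 14.0 7.0 0.0
    endloop
  endfacet
  facet normal 0.0000 0.0000 -1.0000
    outer loop
      vertex 2.1 11.9 0.0
      vertex 7.0 14.0 0.0
      vertex 14.0 7.0 0.0
    endloop
  endfacet
  facet normal 0.0000 0.0000 -1.0000
    outer loop
      vertex 0.0 7.0 0.0
      vertex 2.1 11.9 0.0
      vertex 14.0 7.0 0.0
    endloop
  endfacet
  facet normal 0.0000 0.0000 -1.0000
    outer loop
      vertex 2.1 2.1 0.0
      vertex 0.0 7.0 0.0
      vertex 14.0 7.0 0.0
    endloop
  endfacet
  facet normal 0.0000 0.0000 -1.0000
    outer loop
      vertex 7.0 0.0 0.0
      vertex 2.1 2.1 0.0
      vertex 14.0 7.0 0.0
    endloop
  endfacet
  facet normal 0.0000 0.0000 -1.0000
    outer loop
      vertex 11.9 2.1 0.0
      vertex 7.0 0.0 0.0
      vertex 14.0 7.0 0.0
    endloop
  endfacet
  facet normal 0.0000 0.0000 1.0000
    outer loop
      vertex 14.0 7.0 16.0
      vertex 11.9 11.9 16.0
      vertex 7.0 14.0 16.0
    endloop
  endfacet
  facet normal 0.0000 0.0000 1.0000
    outer loop
      vertex 14.0 7.0 16.0
      vertex 7.0 14.0 16.0
      vertex 2.1 11.9 16.0
    endloop
  endfacet
  facet normal 0.0000 0.0000 1.0000
    outer loop
      vertex 14.0 7.0 16.0
      vertex 2.1 11.9 16.0
      vertex 0.0 7.0 16.0
    endloop
  endfacet
  facet normal 0.0000 0.0000 1.0000
    outer loop
      vertex 14.0 7.0 16.0
      vertex 0.0 7.0 16.0
      vertex 2.1 2.1 16.0
    endloop
  endfacet
  facet normal 0.0000 0.0000 1.0000
    outer loop
      vertex 14.0 7.0 16.0
      vertex 2.1 2.1 16.0
      vertex 7.0 0.0 16.0
    endloop
  endfacet
  facet normal 0.0000 0.0000 1.0000
    outer loop
      vertex 14.0 7.0 16.0
      vertex 7.0 0.0 16.0
      vertex 11.9 2.1 16.0
    endloop
  endfacet
  facet normal 0.9191 0.3939 0.0000
    outer loop
      vertex 14.0 7.0 0.0
      vertex 11.9 11.9 0.0
      vertex 11.9 11.9 16.0
    endloop
  endfacet
  facet normal 0.9191 0.3939 0.0000
    outer loop
      vertex 14.0 7.0 0.0
      vertex 11.9 11.9 16.0
      vertex 14.0 7.0 16.0
    endloop
  endfacet
  facet normal 0.3939 0.9191 0.0000
    outer loop
      vertex 11.9 11.9 0.0
      vertex 7.0 14.0 0.0
      vertex 7.0 14.0 16.0
    endloop
  endfacet
  facet normal 0.3939 0.9191 0.0000
    outer loop
      vertex 11.9 11.9 0.0
      vertex 7.0 14.0 16.0
      vertex 11.9 11.9 16.0
    endloop
  endfacet
  facet normal -0.3939 0.9191 0.0000
    outer loop
      vertex 7.0 14.0 0.0
      vertex 2.1 11.9 0.0
      vertex 2.1 11.9 16.0
    endloop
  endfacet
  facet normal -0.3939 0.9191 0.0000
    outer loop
      vertex 7.0 14.0 0.0
      vertex 2.1 11.9 16.0
      vertex 7.0 14.0 16.0
    endloop
  endfacet
  facet normal -0.9191 0.3939 0.0000
    outer loop
      vertex 2.1 11.9 0.0
      vertex 0.0 7.0 0.0
      vertex 0.0 7.0 16.0
    endloop
  endfacet
  facet normal -0.9191 0.3939 0.0000
    outer loop
      vertex 2.1 11.9 0.0
      vertex 0.0 7.0 16.0
      vertex 2.1 11.9 16.0
    endloop
  endfacet
  facet normal -0.9191 -0.3939 0.0000
    outer loop
      vertex 0.0 7.0 0.0
      vertex 2.1 2.1 0.0
      vertex 2.1 2.1 16.0
    endloop
  endfacet
  facet normal -0.9191 -0.3939 0.0000
    outer loop
      vertex 0.0 7.0 0.0
      vertex 2.1 2.1 16.0
      vertex 0.0 7.0 16.0
    endloop
  endfacet
  facet normal -0.3939 -0.9191 0.0000
    outer loop
      vertex 2.1 2.1 0.0
      vertex 7.0 0.0 0.0
      vertex 7.0 0.0 16.0
    endloop
  endfacet
  facet normal -0.3939 -0.9191 0.0000
    outer loop
      vertex 2.1 2.1 0.0
      vertex 7.0 0.0 16.0
      vertex 2.1 2.1 16.0
    endloop
  endfacet
  facet normal 0.3939 -0.9191 0.0000
    outer loop
      vertex 7.0 0.0 0.0
      vertex 11.9 2.1 0.0
      vertex 11.9 2.1 16.0
    endloop
  endfacet
  facet normal 0.3939 -0.9191 0.0000
    outer loop
      vertex 7.0 0.0 0.0
      vertex 11.9 2.1 16.0
      vertex 7.0 0.0 16.0
    endloop
  endfacet
  facet normal 0.9191 -0.3939 0.0000
    outer loop
      vertex 11.9 2.1 0.0
      vertex 14.0 7.0 0.0
      vertex 14.0 7.0 16.0
    endloop
  endfacet
  facet normal 0.9191 -0.3939 0.0000
    outer loop
      vertex 11.9 2.1 0.0
      vertex 14.0 7.0 16.0
      vertex 11.9 2.1 16.0
    endloop
  endfacet
endsolid part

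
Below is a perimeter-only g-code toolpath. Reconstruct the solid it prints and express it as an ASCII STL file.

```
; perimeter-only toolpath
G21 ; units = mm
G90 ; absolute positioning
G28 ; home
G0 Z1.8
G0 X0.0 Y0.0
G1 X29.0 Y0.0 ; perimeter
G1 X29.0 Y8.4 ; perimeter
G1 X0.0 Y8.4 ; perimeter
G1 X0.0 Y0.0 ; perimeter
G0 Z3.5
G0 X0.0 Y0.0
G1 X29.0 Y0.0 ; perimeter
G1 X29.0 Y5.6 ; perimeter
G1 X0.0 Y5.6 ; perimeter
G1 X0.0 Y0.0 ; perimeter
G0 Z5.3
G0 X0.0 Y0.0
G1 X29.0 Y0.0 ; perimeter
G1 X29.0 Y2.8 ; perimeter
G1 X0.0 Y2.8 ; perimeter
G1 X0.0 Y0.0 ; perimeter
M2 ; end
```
solid part
  facet normal 0.0000 0.0000 -1.0000
    outer loop
      vertex 29.0 11.2 0.0
      vertex 29.0 0.0 0.0
      vertex 0.0 0.0 0.0
    endloop
  endfacet
  facet normal 0.0000 0.0000 -1.0000
    outer loop
      vertex 0.0 11.2 0.0
      vertex 29.0 11.2 0.0
      vertex 0.0 0.0 0.0
    endloop
  endfacet
  facet normal 0.0000 -1.0000 0.0000
    outer loop
      vertex 0.0 0.0 0.0
      vertex 29.0 0.0 0.0
      vertex 29.0 0.0 7.1
    endloop
  endfacet
  facet normal 0.0000 -1.0000 0.0000
    outer loop
      vertex 0.0 0.0 0.0
      vertex 29.0 0.0 7.1
      vertex 0.0 0.0 7.1
    endloop
  endfacet
  facet normal 0.0000 0.5354 0.8446
    outer loop
      vertex 0.0 0.0 7.1
      vertex 29.0 0.0 7.1
      vertex 29.0 11.2 0.0
    endloop
  endfacet
  facet normal 0.0000 0.5354 0.8446
    outer loop
      vertex 0.0 0.0 7.1
      vertex 29.0 11.2 0.0
      vertex 0.0 11.2 0.0
    endloop
  endfacet
  facet normal -1.0000 0.0000 0.0000
    outer loop
      vertex 0.0 0.0 7.1
      vertex 0.0 11.2 0.0
      vertex 0.0 0.0 0.0
    endloop
  endfacet
  facet normal 1.0000 0.0000 0.0000
    outer loop
      vertex 29.0 0.0 0.0
      vertex 29.0 11.2 0.0
      vertex 29.0 0.0 7.1
    endloop
  endfacet
endsolid part

The G0 Z moves step by Δz≈1.8 mm. The G1 loops shrink linearly with z, so the solid tapers from its base footprint up to z≈7.1. Closing with a flat bottom cap and the tapered top and triangulating gives 8 facets — a wedge (ramp): 29 × 11.2 mm base, rising to 7.1 mm along the y=0 edge and sloping linearly to z=0 at y=11.2.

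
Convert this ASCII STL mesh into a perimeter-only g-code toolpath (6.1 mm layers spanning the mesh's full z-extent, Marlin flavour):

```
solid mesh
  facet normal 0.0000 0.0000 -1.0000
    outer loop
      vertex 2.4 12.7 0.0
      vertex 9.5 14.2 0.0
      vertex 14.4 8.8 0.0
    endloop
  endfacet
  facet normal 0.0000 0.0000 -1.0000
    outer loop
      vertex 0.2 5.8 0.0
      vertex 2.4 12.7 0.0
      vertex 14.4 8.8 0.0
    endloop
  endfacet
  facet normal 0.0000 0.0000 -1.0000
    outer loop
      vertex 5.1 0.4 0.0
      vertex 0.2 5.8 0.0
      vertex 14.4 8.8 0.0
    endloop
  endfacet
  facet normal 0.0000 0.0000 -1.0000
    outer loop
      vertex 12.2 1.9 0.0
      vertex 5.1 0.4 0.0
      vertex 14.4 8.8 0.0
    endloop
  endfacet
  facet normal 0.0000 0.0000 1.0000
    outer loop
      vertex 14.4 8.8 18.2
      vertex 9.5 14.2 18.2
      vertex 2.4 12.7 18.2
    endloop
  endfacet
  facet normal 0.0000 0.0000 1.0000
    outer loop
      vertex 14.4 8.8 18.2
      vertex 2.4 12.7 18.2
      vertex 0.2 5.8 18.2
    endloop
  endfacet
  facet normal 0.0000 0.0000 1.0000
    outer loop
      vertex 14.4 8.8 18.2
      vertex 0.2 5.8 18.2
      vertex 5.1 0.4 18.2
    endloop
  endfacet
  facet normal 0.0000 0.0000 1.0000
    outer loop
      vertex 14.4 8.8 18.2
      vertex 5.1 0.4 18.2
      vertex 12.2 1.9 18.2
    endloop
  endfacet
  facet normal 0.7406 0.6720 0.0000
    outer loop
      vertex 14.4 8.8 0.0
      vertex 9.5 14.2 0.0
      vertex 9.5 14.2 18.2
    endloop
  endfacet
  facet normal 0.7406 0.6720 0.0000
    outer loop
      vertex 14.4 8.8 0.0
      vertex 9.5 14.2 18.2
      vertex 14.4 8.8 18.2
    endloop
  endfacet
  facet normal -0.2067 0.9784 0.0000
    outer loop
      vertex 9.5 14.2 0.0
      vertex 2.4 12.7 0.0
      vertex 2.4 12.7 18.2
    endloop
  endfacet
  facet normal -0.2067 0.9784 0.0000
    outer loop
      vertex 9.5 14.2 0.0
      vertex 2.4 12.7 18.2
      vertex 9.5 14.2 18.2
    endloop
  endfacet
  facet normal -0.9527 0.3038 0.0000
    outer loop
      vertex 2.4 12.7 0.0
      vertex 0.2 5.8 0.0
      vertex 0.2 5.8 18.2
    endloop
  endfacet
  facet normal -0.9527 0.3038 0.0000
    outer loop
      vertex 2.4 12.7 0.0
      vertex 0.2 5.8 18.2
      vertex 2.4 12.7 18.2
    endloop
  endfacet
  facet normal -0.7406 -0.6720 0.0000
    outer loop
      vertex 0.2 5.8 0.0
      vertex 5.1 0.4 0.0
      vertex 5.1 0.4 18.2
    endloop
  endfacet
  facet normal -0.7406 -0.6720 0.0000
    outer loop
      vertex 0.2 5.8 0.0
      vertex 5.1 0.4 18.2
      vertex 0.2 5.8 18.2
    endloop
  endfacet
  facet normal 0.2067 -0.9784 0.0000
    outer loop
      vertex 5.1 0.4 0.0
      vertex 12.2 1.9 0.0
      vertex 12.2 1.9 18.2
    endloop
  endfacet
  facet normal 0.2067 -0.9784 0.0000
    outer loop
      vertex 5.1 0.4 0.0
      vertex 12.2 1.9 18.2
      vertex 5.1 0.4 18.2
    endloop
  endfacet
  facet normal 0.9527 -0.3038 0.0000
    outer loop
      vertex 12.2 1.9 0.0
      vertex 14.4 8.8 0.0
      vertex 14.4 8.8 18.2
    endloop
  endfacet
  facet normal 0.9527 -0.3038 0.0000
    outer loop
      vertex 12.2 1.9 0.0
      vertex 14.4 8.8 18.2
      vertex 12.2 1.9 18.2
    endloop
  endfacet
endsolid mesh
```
; perimeter-only toolpath
G21 ; units = mm
G90 ; absolute positioning
G28 ; home
; layer 1
G0 Z6.1
G0 X14.4 Y8.8
G1 X9.5 Y14.2
G1 X2.4 Y12.7
G1 X0.2 Y5.8
G1 X5.1 Y0.4
G1 X12.2 Y1.9
G1 X14.4 Y8.8
; layer 2
G0 Z12.1
G0 X14.4 Y8.8
G1 X9.5 Y14.2
G1 X2.4 Y12.7
G1 X0.2 Y5.8
G1 X5.1 Y0.4
G1 X12.2 Y1.9
G1 X14.4 Y8.8
; layer 3
G0 Z18.2
G0 X14.4 Y8.8
G1 X9.5 Y14.2
G1 X2.4 Y12.7
G1 X0.2 Y5.8
G1 X5.1 Y0.4
G1 X12.2 Y1.9
G1 X14.4 Y8.8
M2 ; end

The solid is a regular 6-sided prism (a cylinder approximated with 6 flat sides), circumscribed radius ≈ 7.3 mm, height ≈ 18.2 mm. Slicing at Δz = 6.1 mm — 3 equal slices spanning the solid's height, so layer i sits at z = i·h/3 — gives 3 non-empty perimeters. Each is a 6-segment closed polygon; G0 lifts to the layer z and rapids to the start vertex, then G1 traces the edges.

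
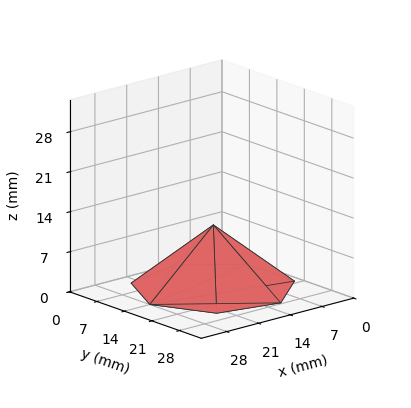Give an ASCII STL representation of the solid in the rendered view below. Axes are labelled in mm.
Reading the render: the shape is a regular 7-sided pyramid, base circumscribed radius ≈ 14 mm, apex at z ≈ 11 mm (dimensions read to the nearest mm from the axis ticks). For the STL, each face is triangulated and given an outward normal.

solid part
  facet normal 0.0000 0.0000 -1.0000
    outer loop
      vertex 10.9 27.6 0.0
      vertex 22.7 24.9 0.0
      vertex 28.0 14.0 0.0
    endloop
  endfacet
  facet normal 0.0000 0.0000 -1.0000
    outer loop
      vertex 1.4 20.1 0.0
      vertex 10.9 27.6 0.0
      vertex 28.0 14.0 0.0
    endloop
  endfacet
  facet normal 0.0000 0.0000 -1.0000
    outer loop
      vertex 1.4 7.9 0.0
      vertex 1.4 20.1 0.0
      vertex 28.0 14.0 0.0
    endloop
  endfacet
  facet normal 0.0000 0.0000 -1.0000
    outer loop
      vertex 10.9 0.4 0.0
      vertex 1.4 7.9 0.0
      vertex 28.0 14.0 0.0
    endloop
  endfacet
  facet normal 0.0000 0.0000 -1.0000
    outer loop
      vertex 22.7 3.1 0.0
      vertex 10.9 0.4 0.0
      vertex 28.0 14.0 0.0
    endloop
  endfacet
  facet normal 0.5917 0.2877 0.7531
    outer loop
      vertex 28.0 14.0 0.0
      vertex 22.7 24.9 0.0
      vertex 14.0 14.0 11.0
    endloop
  endfacet
  facet normal 0.1469 0.6421 0.7524
    outer loop
      vertex 22.7 24.9 0.0
      vertex 10.9 27.6 0.0
      vertex 14.0 14.0 11.0
    endloop
  endfacet
  facet normal -0.4076 0.5163 0.7532
    outer loop
      vertex 10.9 27.6 0.0
      vertex 1.4 20.1 0.0
      vertex 14.0 14.0 11.0
    endloop
  endfacet
  facet normal -0.6577 0.0000 0.7533
    outer loop
      vertex 1.4 20.1 0.0
      vertex 1.4 7.9 0.0
      vertex 14.0 14.0 11.0
    endloop
  endfacet
  facet normal -0.4076 -0.5163 0.7532
    outer loop
      vertex 1.4 7.9 0.0
      vertex 10.9 0.4 0.0
      vertex 14.0 14.0 11.0
    endloop
  endfacet
  facet normal 0.1469 -0.6421 0.7524
    outer loop
      vertex 10.9 0.4 0.0
      vertex 22.7 3.1 0.0
      vertex 14.0 14.0 11.0
    endloop
  endfacet
  facet normal 0.5917 -0.2877 0.7531
    outer loop
      vertex 22.7 3.1 0.0
      vertex 28.0 14.0 0.0
      vertex 14.0 14.0 11.0
    endloop
  endfacet
endsolid part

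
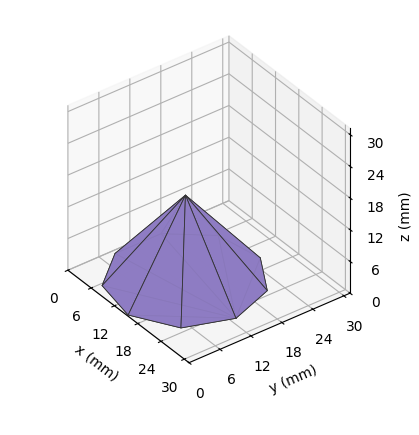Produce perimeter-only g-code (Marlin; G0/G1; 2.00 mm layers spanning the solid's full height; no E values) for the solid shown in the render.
Reading the render: the shape is a regular 9-sided pyramid, base circumscribed radius ≈ 13 mm, apex at z ≈ 16 mm (dimensions read to the nearest mm from the axis ticks). For the g-code, the solid's height is divided into equal slices at the stated Δz and each level perimeter traced with G1 moves after a G0 lift.

; perimeter-only toolpath
G21 ; units = mm
G90 ; absolute positioning
G28 ; home
; layer 1
G0 Z2.00
G0 X24.38 Y13.00
G1 X21.71 Y20.31
G1 X14.98 Y24.20
G1 X7.31 Y22.85
G1 X2.31 Y16.89
G1 X2.31 Y9.11
G1 X7.31 Y3.15
G1 X14.98 Y1.80
G1 X21.71 Y5.68
G1 X24.38 Y13.00
; layer 2
G0 Z4.00
G0 X22.75 Y13.00
G1 X20.47 Y19.27
G1 X14.70 Y22.60
G1 X8.12 Y21.45
G1 X3.83 Y16.34
G1 X3.83 Y9.66
G1 X8.12 Y4.55
G1 X14.70 Y3.40
G1 X20.47 Y6.73
G1 X22.75 Y13.00
; layer 3
G0 Z6.00
G0 X21.12 Y13.00
G1 X19.23 Y18.23
G1 X14.41 Y21.00
G1 X8.94 Y20.04
G1 X5.36 Y15.78
G1 X5.36 Y10.22
G1 X8.94 Y5.96
G1 X14.41 Y5.00
G1 X19.23 Y7.78
G1 X21.12 Y13.00
; layer 4
G0 Z8.00
G0 X19.50 Y13.00
G1 X17.98 Y17.18
G1 X14.13 Y19.40
G1 X9.75 Y18.63
G1 X6.89 Y15.22
G1 X6.89 Y10.78
G1 X9.75 Y7.37
G1 X14.13 Y6.60
G1 X17.98 Y8.82
G1 X19.50 Y13.00
; layer 5
G0 Z10.00
G0 X17.88 Y13.00
G1 X16.73 Y16.13
G1 X13.85 Y17.80
G1 X10.56 Y17.22
G1 X8.42 Y14.67
G1 X8.42 Y11.33
G1 X10.56 Y8.78
G1 X13.85 Y8.20
G1 X16.73 Y9.87
G1 X17.88 Y13.00
; layer 6
G0 Z12.00
G0 X16.25 Y13.00
G1 X15.49 Y15.09
G1 X13.56 Y16.20
G1 X11.38 Y15.82
G1 X9.95 Y14.11
G1 X9.95 Y11.89
G1 X11.38 Y10.19
G1 X13.56 Y9.80
G1 X15.49 Y10.91
G1 X16.25 Y13.00
; layer 7
G0 Z14.00
G0 X14.62 Y13.00
G1 X14.25 Y14.04
G1 X13.28 Y14.60
G1 X12.19 Y14.41
G1 X11.47 Y13.56
G1 X11.47 Y12.44
G1 X12.19 Y11.59
G1 X13.28 Y11.40
G1 X14.25 Y11.96
G1 X14.62 Y13.00
M2 ; end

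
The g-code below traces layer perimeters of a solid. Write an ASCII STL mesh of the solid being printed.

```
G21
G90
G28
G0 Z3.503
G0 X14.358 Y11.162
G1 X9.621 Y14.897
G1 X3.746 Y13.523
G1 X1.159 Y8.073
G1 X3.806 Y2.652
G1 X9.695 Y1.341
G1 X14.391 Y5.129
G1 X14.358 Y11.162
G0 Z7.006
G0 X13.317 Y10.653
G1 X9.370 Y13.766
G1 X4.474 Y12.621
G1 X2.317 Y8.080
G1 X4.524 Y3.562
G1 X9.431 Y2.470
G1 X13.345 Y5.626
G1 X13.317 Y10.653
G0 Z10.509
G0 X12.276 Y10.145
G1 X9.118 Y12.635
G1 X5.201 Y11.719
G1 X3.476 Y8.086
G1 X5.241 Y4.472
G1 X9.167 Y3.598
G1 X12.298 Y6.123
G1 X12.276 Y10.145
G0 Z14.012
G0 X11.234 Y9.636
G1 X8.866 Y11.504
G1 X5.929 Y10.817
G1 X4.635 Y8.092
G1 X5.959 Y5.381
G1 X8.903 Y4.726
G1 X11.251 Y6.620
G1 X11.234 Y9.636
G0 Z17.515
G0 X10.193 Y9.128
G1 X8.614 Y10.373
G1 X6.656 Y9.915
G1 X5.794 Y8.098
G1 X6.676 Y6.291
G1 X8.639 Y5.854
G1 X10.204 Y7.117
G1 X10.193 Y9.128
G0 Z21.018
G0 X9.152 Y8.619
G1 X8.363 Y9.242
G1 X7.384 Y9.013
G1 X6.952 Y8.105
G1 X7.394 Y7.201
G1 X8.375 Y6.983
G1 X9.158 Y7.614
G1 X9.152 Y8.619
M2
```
solid part
  facet normal 0.0000 0.0000 -1.0000
    outer loop
      vertex 3.019 14.425 0.000
      vertex 9.873 16.028 0.000
      vertex 15.399 11.670 0.000
    endloop
  endfacet
  facet normal 0.0000 0.0000 -1.0000
    outer loop
      vertex 0.000 8.067 0.000
      vertex 3.019 14.425 0.000
      vertex 15.399 11.670 0.000
    endloop
  endfacet
  facet normal 0.0000 0.0000 -1.0000
    outer loop
      vertex 3.089 1.742 0.000
      vertex 0.000 8.067 0.000
      vertex 15.399 11.670 0.000
    endloop
  endfacet
  facet normal 0.0000 0.0000 -1.0000
    outer loop
      vertex 9.959 0.213 0.000
      vertex 3.089 1.742 0.000
      vertex 15.399 11.670 0.000
    endloop
  endfacet
  facet normal 0.0000 0.0000 -1.0000
    outer loop
      vertex 15.438 4.632 0.000
      vertex 9.959 0.213 0.000
      vertex 15.399 11.670 0.000
    endloop
  endfacet
  facet normal 0.5934 0.7525 0.2856
    outer loop
      vertex 15.399 11.670 0.000
      vertex 9.873 16.028 0.000
      vertex 8.111 8.111 24.521
    endloop
  endfacet
  facet normal -0.2182 0.9332 0.2856
    outer loop
      vertex 9.873 16.028 0.000
      vertex 3.019 14.425 0.000
      vertex 8.111 8.111 24.521
    endloop
  endfacet
  facet normal -0.8657 0.4111 0.2856
    outer loop
      vertex 3.019 14.425 0.000
      vertex 0.000 8.067 0.000
      vertex 8.111 8.111 24.521
    endloop
  endfacet
  facet normal -0.8611 -0.4206 0.2856
    outer loop
      vertex 0.000 8.067 0.000
      vertex 3.089 1.742 0.000
      vertex 8.111 8.111 24.521
    endloop
  endfacet
  facet normal -0.2082 -0.9355 0.2856
    outer loop
      vertex 3.089 1.742 0.000
      vertex 9.959 0.213 0.000
      vertex 8.111 8.111 24.521
    endloop
  endfacet
  facet normal 0.6016 -0.7460 0.2856
    outer loop
      vertex 9.959 0.213 0.000
      vertex 15.438 4.632 0.000
      vertex 8.111 8.111 24.521
    endloop
  endfacet
  facet normal 0.9583 0.0053 0.2856
    outer loop
      vertex 15.438 4.632 0.000
      vertex 15.399 11.670 0.000
      vertex 8.111 8.111 24.521
    endloop
  endfacet
endsolid part

The G0 Z moves step by Δz≈3.503 mm. The G1 loops shrink linearly with z, so the solid tapers from its base footprint up to z≈24.5. Closing with a flat bottom cap and the tapered top and triangulating gives 12 facets — a regular 7-sided pyramid, base circumscribed radius ≈ 8.11 mm, apex at z ≈ 24.5 mm.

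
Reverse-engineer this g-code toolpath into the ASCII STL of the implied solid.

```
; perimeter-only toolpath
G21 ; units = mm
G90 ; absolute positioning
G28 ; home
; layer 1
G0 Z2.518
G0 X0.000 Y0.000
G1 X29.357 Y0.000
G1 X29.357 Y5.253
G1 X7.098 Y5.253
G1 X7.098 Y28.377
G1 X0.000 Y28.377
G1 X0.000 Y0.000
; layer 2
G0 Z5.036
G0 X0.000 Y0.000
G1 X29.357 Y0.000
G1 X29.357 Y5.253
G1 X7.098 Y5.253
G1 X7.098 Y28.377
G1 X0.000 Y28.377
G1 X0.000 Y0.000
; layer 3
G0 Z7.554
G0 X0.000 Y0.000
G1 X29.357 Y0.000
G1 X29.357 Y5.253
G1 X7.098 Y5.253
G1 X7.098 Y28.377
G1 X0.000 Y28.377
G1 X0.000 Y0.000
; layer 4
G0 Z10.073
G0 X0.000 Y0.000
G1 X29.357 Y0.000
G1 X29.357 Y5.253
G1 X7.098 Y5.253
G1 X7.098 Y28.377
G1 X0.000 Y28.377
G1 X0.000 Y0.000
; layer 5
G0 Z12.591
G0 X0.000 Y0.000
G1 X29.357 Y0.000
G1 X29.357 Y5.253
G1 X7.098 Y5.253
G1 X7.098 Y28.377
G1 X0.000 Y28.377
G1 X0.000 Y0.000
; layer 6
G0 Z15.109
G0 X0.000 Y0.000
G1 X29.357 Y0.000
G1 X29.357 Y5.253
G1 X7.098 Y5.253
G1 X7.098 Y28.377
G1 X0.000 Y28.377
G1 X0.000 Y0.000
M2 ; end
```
solid part
  facet normal 0.0000 0.0000 -1.0000
    outer loop
      vertex 29.357 5.253 0.000
      vertex 29.357 0.000 0.000
      vertex 0.000 0.000 0.000
    endloop
  endfacet
  facet normal 0.0000 0.0000 -1.0000
    outer loop
      vertex 7.098 5.253 0.000
      vertex 29.357 5.253 0.000
      vertex 0.000 0.000 0.000
    endloop
  endfacet
  facet normal 0.0000 0.0000 -1.0000
    outer loop
      vertex 7.098 28.377 0.000
      vertex 7.098 5.253 0.000
      vertex 0.000 0.000 0.000
    endloop
  endfacet
  facet normal 0.0000 0.0000 -1.0000
    outer loop
      vertex 0.000 28.377 0.000
      vertex 7.098 28.377 0.000
      vertex 0.000 0.000 0.000
    endloop
  endfacet
  facet normal 0.0000 0.0000 1.0000
    outer loop
      vertex 0.000 0.000 15.109
      vertex 29.357 0.000 15.109
      vertex 29.357 5.253 15.109
    endloop
  endfacet
  facet normal 0.0000 0.0000 1.0000
    outer loop
      vertex 0.000 0.000 15.109
      vertex 29.357 5.253 15.109
      vertex 7.098 5.253 15.109
    endloop
  endfacet
  facet normal 0.0000 0.0000 1.0000
    outer loop
      vertex 0.000 0.000 15.109
      vertex 7.098 5.253 15.109
      vertex 7.098 28.377 15.109
    endloop
  endfacet
  facet normal 0.0000 0.0000 1.0000
    outer loop
      vertex 0.000 0.000 15.109
      vertex 7.098 28.377 15.109
      vertex 0.000 28.377 15.109
    endloop
  endfacet
  facet normal 0.0000 -1.0000 0.0000
    outer loop
      vertex 0.000 0.000 0.000
      vertex 29.357 0.000 0.000
      vertex 29.357 0.000 15.109
    endloop
  endfacet
  facet normal 0.0000 -1.0000 0.0000
    outer loop
      vertex 0.000 0.000 0.000
      vertex 29.357 0.000 15.109
      vertex 0.000 0.000 15.109
    endloop
  endfacet
  facet normal 1.0000 0.0000 0.0000
    outer loop
      vertex 29.357 0.000 0.000
      vertex 29.357 5.253 0.000
      vertex 29.357 5.253 15.109
    endloop
  endfacet
  facet normal 1.0000 0.0000 0.0000
    outer loop
      vertex 29.357 0.000 0.000
      vertex 29.357 5.253 15.109
      vertex 29.357 0.000 15.109
    endloop
  endfacet
  facet normal 0.0000 1.0000 0.0000
    outer loop
      vertex 29.357 5.253 0.000
      vertex 7.098 5.253 0.000
      vertex 7.098 5.253 15.109
    endloop
  endfacet
  facet normal 0.0000 1.0000 0.0000
    outer loop
      vertex 29.357 5.253 0.000
      vertex 7.098 5.253 15.109
      vertex 29.357 5.253 15.109
    endloop
  endfacet
  facet normal 1.0000 0.0000 0.0000
    outer loop
      vertex 7.098 5.253 0.000
      vertex 7.098 28.377 0.000
      vertex 7.098 28.377 15.109
    endloop
  endfacet
  facet normal 1.0000 0.0000 0.0000
    outer loop
      vertex 7.098 5.253 0.000
      vertex 7.098 28.377 15.109
      vertex 7.098 5.253 15.109
    endloop
  endfacet
  facet normal 0.0000 1.0000 0.0000
    outer loop
      vertex 7.098 28.377 0.000
      vertex 0.000 28.377 0.000
      vertex 0.000 28.377 15.109
    endloop
  endfacet
  facet normal 0.0000 1.0000 0.0000
    outer loop
      vertex 7.098 28.377 0.000
      vertex 0.000 28.377 15.109
      vertex 7.098 28.377 15.109
    endloop
  endfacet
  facet normal -1.0000 0.0000 0.0000
    outer loop
      vertex 0.000 28.377 0.000
      vertex 0.000 0.000 0.000
      vertex 0.000 0.000 15.109
    endloop
  endfacet
  facet normal -1.0000 0.0000 0.0000
    outer loop
      vertex 0.000 28.377 0.000
      vertex 0.000 0.000 15.109
      vertex 0.000 28.377 15.109
    endloop
  endfacet
endsolid part

The G0 Z moves step by Δz≈2.518 mm. Every layer's G1 loop is the same polygon, so the solid is a straight extrusion of it from z=0 to z≈15.1. Closing with flat bottom and top caps and triangulating gives 20 facets — an L-shaped prism: outer 29.4 × 28.4 mm, arm thicknesses ≈ 5.25 mm (horizontal) and 7.1 mm (vertical), extruded 15.1 mm in z.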